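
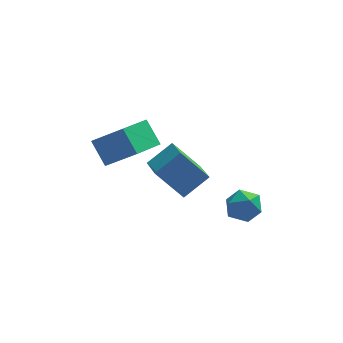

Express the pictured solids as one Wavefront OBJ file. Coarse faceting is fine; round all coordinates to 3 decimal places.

v -2.987 2.078 0.258
v -1.579 1.522 1.486
v -1.89 3.567 -0.326
v -0.481 3.011 0.902
v -2.399 1.229 -0.802
v -0.99 0.673 0.426
v -1.301 2.718 -1.386
v 0.107 2.162 -0.158
v 3.066 1.636 -3.781
v 3.648 1.539 -3.015
v 3.992 0.681 -4.605
v 4.574 0.584 -3.839
v 3.687 0.2 -3.823
v 3.115 0.79 -3.314
v 4.525 1.43 -4.306
v 3.953 2.02 -3.797
v 4.551 1.412 -3.339
v 4.032 0.652 -3.041
v 3.608 1.568 -4.579
v 3.089 0.808 -4.281
v 1.05 0.204 -2.304
v -0.218 0.583 -0.886
v 0.766 1.979 -3.034
v -0.503 2.358 -1.616
v 2.223 0.762 -1.404
v 0.954 1.141 0.014
v 1.938 2.537 -2.134
v 0.67 2.916 -0.716
f 2 4 1
f 5 2 1
f 1 4 3
f 3 5 1
f 2 8 4
f 6 2 5
f 6 8 2
f 4 8 3
f 7 5 3
f 3 8 7
f 7 6 5
f 8 6 7
f 9 20 14
f 9 14 10
f 9 10 16
f 9 16 19
f 9 19 20
f 10 14 18
f 14 20 13
f 20 19 11
f 19 16 15
f 16 10 17
f 12 18 13
f 12 13 11
f 12 11 15
f 12 15 17
f 12 17 18
f 13 18 14
f 11 13 20
f 15 11 19
f 17 15 16
f 18 17 10
f 22 24 21
f 25 22 21
f 21 24 23
f 23 25 21
f 22 28 24
f 26 22 25
f 26 28 22
f 24 28 23
f 27 25 23
f 23 28 27
f 27 26 25
f 28 26 27



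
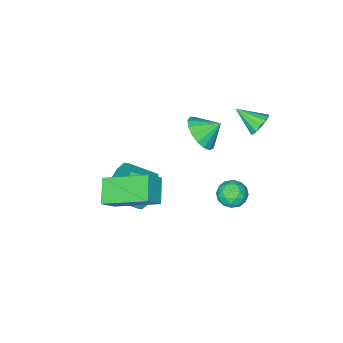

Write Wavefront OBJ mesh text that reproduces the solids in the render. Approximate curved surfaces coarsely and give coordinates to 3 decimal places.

v -1.903 -0.493 1.904
v -1.436 -0.187 2.018
v -1.437 -1.427 2.496
v -1.64 -0.135 2.261
v -1.928 -0.197 2.39
v -2.207 -0.353 2.365
v -2.391 -0.553 2.194
v -2.419 -0.734 1.93
v -2.284 -0.839 1.658
v -2.028 -0.834 1.464
v -1.732 -0.721 1.41
v -1.491 -0.535 1.513
v -1.381 -0.336 1.739
v 2.892 -3.537 -1.146
v 3.528 -3.536 -0.509
v 1.909 -1.855 -0.168
v 2.544 -1.854 0.47
v 3.536 -2.786 -1.79
v 4.171 -2.785 -1.152
v 2.552 -1.104 -0.811
v 3.188 -1.103 -0.174
v -0.541 0.321 -1.646
v 0.092 0.162 -1.484
v -0.832 -0.722 -1.536
v -0.199 -0.881 -1.374
v -0.572 -0.515 -0.95
v -0.392 0.13 -1.019
v -0.348 -0.69 -2.001
v -0.168 -0.045 -2.07
v 0.212 -0.463 -1.704
v 0.073 -0.355 -1.054
v -0.813 -0.205 -1.966
v -0.952 -0.097 -1.316
v -0.199 0.333 -1.575
v -0.541 -0.893 -1.445
v -0.761 -0.678 -1.196
v -0.388 -0.772 -1.101
v -0.484 0.314 -1.301
v -0.111 0.22 -1.206
v -0.502 -0.178 -0.892
v -0.629 -0.78 -1.814
v -0.256 -0.874 -1.719
v -0.352 0.212 -1.919
v 0.021 0.118 -1.824
v -0.238 -0.382 -2.128
v 0.244 -0.128 -1.609
v 0.072 -0.741 -1.544
v -0.015 -0.628 -1.913
v 0.091 -0.249 -1.953
v 0.162 -0.065 -1.227
v -0.009 -0.678 -1.162
v -0.229 -0.463 -0.913
v -0.123 -0.084 -0.953
v 0.232 -0.432 -1.356
v -0.731 0.118 -1.858
v -0.902 -0.495 -1.793
v -0.617 -0.476 -2.067
v -0.511 -0.097 -2.107
v -0.812 0.181 -1.476
v -0.984 -0.432 -1.411
v -0.831 -0.311 -1.067
v -0.725 0.068 -1.107
v -0.972 -0.128 -1.664
v -1.434 -3.5 -0.85
v -1.137 -3.994 -0.171
v -2.086 -3.04 -0.23
v -0.887 -3.649 -0.163
v -0.762 -3.27 -0.313
v -0.791 -2.944 -0.585
v -0.967 -2.745 -0.918
v -1.25 -2.719 -1.236
v -1.575 -2.872 -1.464
v -1.868 -3.169 -1.553
v -2.061 -3.541 -1.48
v -2.111 -3.904 -1.262
v -2.005 -4.175 -0.95
v -1.769 -4.29 -0.616
v -1.456 -4.225 -0.334
v 1.467 -3.348 -2.732
v 1.963 -2.592 -2.564
v 2.828 -3.315 -1.86
v 2.333 -4.072 -2.028
v 1.579 -2.646 -2.148
v 2.444 -3.37 -1.444
v 1.152 -2.969 -1.955
v 2.018 -3.693 -1.251
v 0.846 -3.437 -2.059
v 1.712 -4.16 -1.355
v 0.777 -3.871 -2.42
v 1.643 -4.594 -1.716
v 0.972 -4.105 -2.9
v 1.837 -4.828 -2.196
v 1.356 -4.05 -3.316
v 2.221 -4.774 -2.612
v 1.782 -3.727 -3.509
v 2.648 -4.451 -2.805
v 2.088 -3.26 -3.405
v 2.954 -3.983 -2.701
v 2.157 -2.826 -3.044
v 3.023 -3.549 -2.34
f 2 1 4
f 2 4 3
f 4 1 5
f 4 5 3
f 5 1 6
f 5 6 3
f 6 1 7
f 6 7 3
f 7 1 8
f 7 8 3
f 8 1 9
f 8 9 3
f 9 1 10
f 9 10 3
f 10 1 11
f 10 11 3
f 11 1 12
f 11 12 3
f 12 1 13
f 12 13 3
f 13 1 2
f 13 2 3
f 15 17 14
f 18 15 14
f 14 17 16
f 16 18 14
f 15 21 17
f 19 15 18
f 19 21 15
f 17 21 16
f 20 18 16
f 16 21 20
f 20 19 18
f 21 19 20
f 22 59 38
f 59 33 62
f 38 62 27
f 59 62 38
f 22 38 34
f 38 27 39
f 34 39 23
f 38 39 34
f 22 34 43
f 34 23 44
f 43 44 29
f 34 44 43
f 22 43 55
f 43 29 58
f 55 58 32
f 43 58 55
f 22 55 59
f 55 32 63
f 59 63 33
f 55 63 59
f 23 39 50
f 39 27 53
f 50 53 31
f 39 53 50
f 27 62 40
f 62 33 61
f 40 61 26
f 62 61 40
f 33 63 60
f 63 32 56
f 60 56 24
f 63 56 60
f 32 58 57
f 58 29 45
f 57 45 28
f 58 45 57
f 29 44 49
f 44 23 46
f 49 46 30
f 44 46 49
f 25 51 37
f 51 31 52
f 37 52 26
f 51 52 37
f 25 37 35
f 37 26 36
f 35 36 24
f 37 36 35
f 25 35 42
f 35 24 41
f 42 41 28
f 35 41 42
f 25 42 47
f 42 28 48
f 47 48 30
f 42 48 47
f 25 47 51
f 47 30 54
f 51 54 31
f 47 54 51
f 26 52 40
f 52 31 53
f 40 53 27
f 52 53 40
f 24 36 60
f 36 26 61
f 60 61 33
f 36 61 60
f 28 41 57
f 41 24 56
f 57 56 32
f 41 56 57
f 30 48 49
f 48 28 45
f 49 45 29
f 48 45 49
f 31 54 50
f 54 30 46
f 50 46 23
f 54 46 50
f 65 64 67
f 65 67 66
f 67 64 68
f 67 68 66
f 68 64 69
f 68 69 66
f 69 64 70
f 69 70 66
f 70 64 71
f 70 71 66
f 71 64 72
f 71 72 66
f 72 64 73
f 72 73 66
f 73 64 74
f 73 74 66
f 74 64 75
f 74 75 66
f 75 64 76
f 75 76 66
f 76 64 77
f 76 77 66
f 77 64 78
f 77 78 66
f 78 64 65
f 78 65 66
f 80 79 83
f 80 83 81
f 81 83 84
f 81 84 82
f 83 79 85
f 83 85 84
f 84 85 86
f 84 86 82
f 85 79 87
f 85 87 86
f 86 87 88
f 86 88 82
f 87 79 89
f 87 89 88
f 88 89 90
f 88 90 82
f 89 79 91
f 89 91 90
f 90 91 92
f 90 92 82
f 91 79 93
f 91 93 92
f 92 93 94
f 92 94 82
f 93 79 95
f 93 95 94
f 94 95 96
f 94 96 82
f 95 79 97
f 95 97 96
f 96 97 98
f 96 98 82
f 97 79 99
f 97 99 98
f 98 99 100
f 98 100 82
f 99 79 80
f 99 80 100
f 100 80 81
f 100 81 82



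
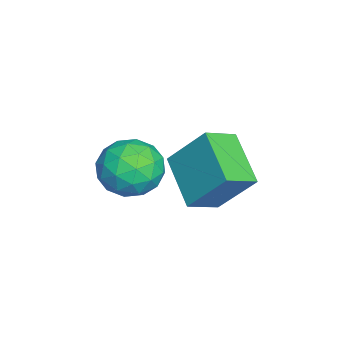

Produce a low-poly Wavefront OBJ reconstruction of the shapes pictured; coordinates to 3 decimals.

v 3.519 1.802 -2.898
v 4.012 1.609 -2.165
v 2.328 1.271 -2.235
v 2.821 1.078 -1.502
v 2.657 1.94 -1.724
v 3.394 2.268 -2.133
v 2.946 0.612 -2.267
v 3.683 0.94 -2.676
v 3.659 0.874 -1.775
v 3.48 1.694 -1.439
v 2.86 1.186 -2.961
v 2.681 2.006 -2.625
v 3.87 1.752 -2.59
v 2.47 1.128 -1.81
v 2.373 1.634 -1.941
v 2.663 1.521 -1.51
v 3.507 2.139 -2.571
v 3.797 2.026 -2.14
v 3 2.22 -1.881
v 2.543 0.854 -2.26
v 2.833 0.741 -1.829
v 3.677 1.359 -2.89
v 3.967 1.246 -2.459
v 3.34 0.66 -2.519
v 3.952 1.207 -1.93
v 3.252 0.895 -1.54
v 3.326 0.621 -1.99
v 3.759 0.814 -2.23
v 3.847 1.689 -1.732
v 3.147 1.377 -1.343
v 3.051 1.883 -1.473
v 3.484 2.076 -1.713
v 3.639 1.257 -1.503
v 3.193 1.503 -3.057
v 2.493 1.191 -2.668
v 2.856 0.804 -2.687
v 3.289 0.997 -2.927
v 3.088 1.985 -2.86
v 2.388 1.673 -2.47
v 2.581 2.066 -2.17
v 3.014 2.259 -2.41
v 2.701 1.623 -2.897
v 4.021 3.65 -2.795
v 2.786 3.02 -2.058
v 4.246 4.585 -1.618
v 3.011 3.955 -0.881
v 4.609 2.985 -2.379
v 3.374 2.355 -1.642
v 4.834 3.92 -1.202
v 3.599 3.29 -0.465
f 1 38 17
f 38 12 41
f 17 41 6
f 38 41 17
f 1 17 13
f 17 6 18
f 13 18 2
f 17 18 13
f 1 13 22
f 13 2 23
f 22 23 8
f 13 23 22
f 1 22 34
f 22 8 37
f 34 37 11
f 22 37 34
f 1 34 38
f 34 11 42
f 38 42 12
f 34 42 38
f 2 18 29
f 18 6 32
f 29 32 10
f 18 32 29
f 6 41 19
f 41 12 40
f 19 40 5
f 41 40 19
f 12 42 39
f 42 11 35
f 39 35 3
f 42 35 39
f 11 37 36
f 37 8 24
f 36 24 7
f 37 24 36
f 8 23 28
f 23 2 25
f 28 25 9
f 23 25 28
f 4 30 16
f 30 10 31
f 16 31 5
f 30 31 16
f 4 16 14
f 16 5 15
f 14 15 3
f 16 15 14
f 4 14 21
f 14 3 20
f 21 20 7
f 14 20 21
f 4 21 26
f 21 7 27
f 26 27 9
f 21 27 26
f 4 26 30
f 26 9 33
f 30 33 10
f 26 33 30
f 5 31 19
f 31 10 32
f 19 32 6
f 31 32 19
f 3 15 39
f 15 5 40
f 39 40 12
f 15 40 39
f 7 20 36
f 20 3 35
f 36 35 11
f 20 35 36
f 9 27 28
f 27 7 24
f 28 24 8
f 27 24 28
f 10 33 29
f 33 9 25
f 29 25 2
f 33 25 29
f 44 46 43
f 47 44 43
f 43 46 45
f 45 47 43
f 44 50 46
f 48 44 47
f 48 50 44
f 46 50 45
f 49 47 45
f 45 50 49
f 49 48 47
f 50 48 49



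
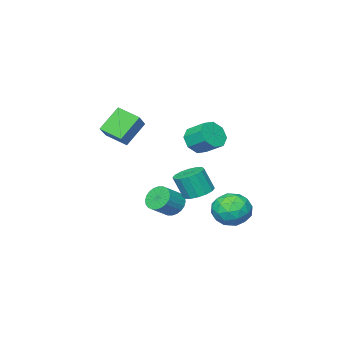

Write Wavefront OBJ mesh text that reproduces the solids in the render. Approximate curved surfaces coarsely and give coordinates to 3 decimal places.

v -2.423 -0.874 1.645
v -2.101 -1.331 2.462
v -2.315 -0.144 3.211
v -2.637 0.314 2.395
v -1.542 -0.99 2.081
v -1.755 0.197 2.831
v -1.499 -0.581 1.445
v -1.712 0.606 2.194
v -1.997 -0.343 0.926
v -2.211 0.844 1.676
v -2.745 -0.416 0.829
v -2.959 0.771 1.578
v -3.305 -0.757 1.209
v -3.518 0.43 1.959
v -3.348 -1.166 1.846
v -3.561 0.021 2.595
v -2.849 -1.404 2.364
v -3.063 -0.217 3.114
v -1.528 0.336 -1.806
v -0.648 0.172 -2.093
v -0.252 -0.28 -0.621
v -1.132 -0.116 -0.334
v -0.649 0.637 -1.95
v -0.253 0.185 -0.478
v -0.886 1.022 -1.768
v -0.49 0.57 -0.296
v -1.295 1.222 -1.597
v -0.899 0.77 -0.125
v -1.766 1.185 -1.481
v -1.37 0.734 -0.009
v -2.173 0.921 -1.453
v -1.778 0.469 0.019
v -2.408 0.5 -1.519
v -2.012 0.048 -0.047
v -2.407 0.035 -1.662
v -2.011 -0.417 -0.19
v -2.17 -0.35 -1.844
v -1.774 -0.802 -0.372
v -1.761 -0.55 -2.015
v -1.365 -1.002 -0.543
v -1.29 -0.514 -2.131
v -0.894 -0.965 -0.659
v -0.882 -0.249 -2.159
v -0.487 -0.701 -0.687
v -0.748 -0.957 -2.875
v -0.354 -1.502 -3.442
v 0.802 -1.488 -2.653
v 0.408 -0.943 -2.085
v -0.269 -1.196 -3.573
v 0.888 -1.182 -2.783
v -0.256 -0.854 -3.597
v 0.9 -0.84 -2.808
v -0.319 -0.527 -3.511
v 0.838 -0.514 -2.722
v -0.446 -0.266 -3.329
v 0.71 -0.252 -2.539
v -0.62 -0.11 -3.077
v 0.536 -0.096 -2.288
v -0.813 -0.083 -2.794
v 0.343 -0.069 -2.005
v -0.997 -0.189 -2.524
v 0.16 -0.175 -1.735
v -1.142 -0.412 -2.307
v 0.014 -0.398 -1.518
v -1.228 -0.718 -2.177
v -0.071 -0.704 -1.387
v -1.24 -1.06 -2.152
v -0.084 -1.046 -1.363
v -1.178 -1.386 -2.238
v -0.021 -1.373 -1.449
v -1.05 -1.648 -2.421
v 0.106 -1.634 -1.631
v -0.876 -1.804 -2.672
v 0.28 -1.79 -1.883
v -0.683 -1.831 -2.955
v 0.473 -1.817 -2.166
v -0.5 -1.725 -3.225
v 0.657 -1.711 -2.436
v -4.509 0.946 -3.447
v -3.981 1.619 -2.519
v -2.659 0.561 -4.221
v -2.131 1.234 -3.293
v -2.683 0.13 -3.035
v -3.827 0.367 -2.557
v -2.813 1.813 -4.183
v -3.957 2.05 -3.705
v -2.933 2.155 -2.974
v -2.853 1.114 -2.265
v -3.787 1.066 -4.475
v -3.707 0.025 -3.766
v -4.407 1.316 -2.915
v -2.233 0.864 -3.825
v -2.557 0.215 -3.673
v -2.247 0.61 -3.128
v -4.317 0.58 -2.938
v -4.006 0.976 -2.392
v -3.244 0.1 -2.695
v -2.634 1.204 -4.348
v -2.323 1.6 -3.802
v -4.393 1.57 -3.612
v -4.083 1.965 -3.067
v -3.396 2.08 -4.045
v -3.481 2.027 -2.637
v -2.394 1.801 -3.092
v -2.795 2.141 -3.615
v -3.467 2.28 -3.334
v -3.434 1.415 -2.221
v -2.347 1.189 -2.675
v -2.671 0.54 -2.524
v -3.343 0.679 -2.243
v -2.818 1.73 -2.488
v -4.293 0.991 -4.065
v -3.206 0.765 -4.519
v -3.297 1.501 -4.497
v -3.969 1.64 -4.216
v -4.246 0.379 -3.648
v -3.159 0.153 -4.103
v -3.173 -0.1 -3.406
v -3.845 0.039 -3.125
v -3.822 0.45 -4.252
v 2.003 -3.461 2.396
v 0.777 -3.361 3.751
v 1.494 -2.255 1.847
v 0.268 -2.155 3.201
v 3.212 -2.485 3.419
v 1.986 -2.385 4.773
v 2.703 -1.279 2.869
v 1.477 -1.179 4.224
f 2 1 5
f 2 5 3
f 3 5 6
f 3 6 4
f 5 1 7
f 5 7 6
f 6 7 8
f 6 8 4
f 7 1 9
f 7 9 8
f 8 9 10
f 8 10 4
f 9 1 11
f 9 11 10
f 10 11 12
f 10 12 4
f 11 1 13
f 11 13 12
f 12 13 14
f 12 14 4
f 13 1 15
f 13 15 14
f 14 15 16
f 14 16 4
f 15 1 17
f 15 17 16
f 16 17 18
f 16 18 4
f 17 1 2
f 17 2 18
f 18 2 3
f 18 3 4
f 20 19 23
f 20 23 21
f 21 23 24
f 21 24 22
f 23 19 25
f 23 25 24
f 24 25 26
f 24 26 22
f 25 19 27
f 25 27 26
f 26 27 28
f 26 28 22
f 27 19 29
f 27 29 28
f 28 29 30
f 28 30 22
f 29 19 31
f 29 31 30
f 30 31 32
f 30 32 22
f 31 19 33
f 31 33 32
f 32 33 34
f 32 34 22
f 33 19 35
f 33 35 34
f 34 35 36
f 34 36 22
f 35 19 37
f 35 37 36
f 36 37 38
f 36 38 22
f 37 19 39
f 37 39 38
f 38 39 40
f 38 40 22
f 39 19 41
f 39 41 40
f 40 41 42
f 40 42 22
f 41 19 43
f 41 43 42
f 42 43 44
f 42 44 22
f 43 19 20
f 43 20 44
f 44 20 21
f 44 21 22
f 46 45 49
f 46 49 47
f 47 49 50
f 47 50 48
f 49 45 51
f 49 51 50
f 50 51 52
f 50 52 48
f 51 45 53
f 51 53 52
f 52 53 54
f 52 54 48
f 53 45 55
f 53 55 54
f 54 55 56
f 54 56 48
f 55 45 57
f 55 57 56
f 56 57 58
f 56 58 48
f 57 45 59
f 57 59 58
f 58 59 60
f 58 60 48
f 59 45 61
f 59 61 60
f 60 61 62
f 60 62 48
f 61 45 63
f 61 63 62
f 62 63 64
f 62 64 48
f 63 45 65
f 63 65 64
f 64 65 66
f 64 66 48
f 65 45 67
f 65 67 66
f 66 67 68
f 66 68 48
f 67 45 69
f 67 69 68
f 68 69 70
f 68 70 48
f 69 45 71
f 69 71 70
f 70 71 72
f 70 72 48
f 71 45 73
f 71 73 72
f 72 73 74
f 72 74 48
f 73 45 75
f 73 75 74
f 74 75 76
f 74 76 48
f 75 45 77
f 75 77 76
f 76 77 78
f 76 78 48
f 77 45 46
f 77 46 78
f 78 46 47
f 78 47 48
f 79 116 95
f 116 90 119
f 95 119 84
f 116 119 95
f 79 95 91
f 95 84 96
f 91 96 80
f 95 96 91
f 79 91 100
f 91 80 101
f 100 101 86
f 91 101 100
f 79 100 112
f 100 86 115
f 112 115 89
f 100 115 112
f 79 112 116
f 112 89 120
f 116 120 90
f 112 120 116
f 80 96 107
f 96 84 110
f 107 110 88
f 96 110 107
f 84 119 97
f 119 90 118
f 97 118 83
f 119 118 97
f 90 120 117
f 120 89 113
f 117 113 81
f 120 113 117
f 89 115 114
f 115 86 102
f 114 102 85
f 115 102 114
f 86 101 106
f 101 80 103
f 106 103 87
f 101 103 106
f 82 108 94
f 108 88 109
f 94 109 83
f 108 109 94
f 82 94 92
f 94 83 93
f 92 93 81
f 94 93 92
f 82 92 99
f 92 81 98
f 99 98 85
f 92 98 99
f 82 99 104
f 99 85 105
f 104 105 87
f 99 105 104
f 82 104 108
f 104 87 111
f 108 111 88
f 104 111 108
f 83 109 97
f 109 88 110
f 97 110 84
f 109 110 97
f 81 93 117
f 93 83 118
f 117 118 90
f 93 118 117
f 85 98 114
f 98 81 113
f 114 113 89
f 98 113 114
f 87 105 106
f 105 85 102
f 106 102 86
f 105 102 106
f 88 111 107
f 111 87 103
f 107 103 80
f 111 103 107
f 122 124 121
f 125 122 121
f 121 124 123
f 123 125 121
f 122 128 124
f 126 122 125
f 126 128 122
f 124 128 123
f 127 125 123
f 123 128 127
f 127 126 125
f 128 126 127



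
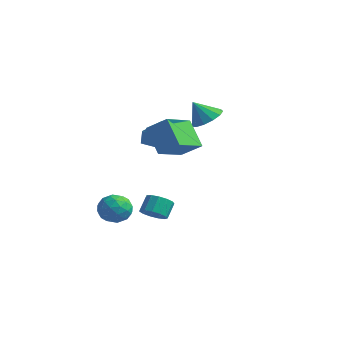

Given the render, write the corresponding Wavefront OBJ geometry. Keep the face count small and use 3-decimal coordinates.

v -2.244 -2.206 -2.733
v -1.418 -2.707 -2.773
v -3.002 -3.493 -2.267
v -2.176 -3.994 -2.307
v -2.297 -3.314 -1.629
v -1.828 -2.518 -1.918
v -2.592 -3.682 -3.122
v -2.123 -2.886 -3.411
v -1.632 -3.619 -3.013
v -1.45 -3.392 -2.091
v -2.97 -2.808 -2.949
v -2.788 -2.581 -2.027
v -1.764 -2.343 -2.794
v -2.656 -3.857 -2.246
v -2.727 -3.457 -1.848
v -2.241 -3.751 -1.871
v -2.006 -2.233 -2.292
v -1.52 -2.527 -2.315
v -2.037 -2.884 -1.643
v -2.9 -3.673 -2.725
v -2.414 -3.967 -2.748
v -2.179 -2.449 -3.169
v -1.693 -2.743 -3.192
v -2.383 -3.316 -3.397
v -1.405 -3.174 -2.959
v -1.85 -3.931 -2.684
v -2.095 -3.747 -3.164
v -1.819 -3.279 -3.333
v -1.298 -3.04 -2.417
v -1.743 -3.797 -2.142
v -1.815 -3.397 -1.744
v -1.539 -2.93 -1.914
v -1.424 -3.577 -2.558
v -2.677 -2.403 -2.898
v -3.122 -3.16 -2.623
v -2.881 -3.27 -3.126
v -2.605 -2.803 -3.296
v -2.57 -2.269 -2.356
v -3.015 -3.026 -2.081
v -2.601 -2.921 -1.707
v -2.325 -2.453 -1.876
v -2.996 -2.623 -2.482
v -3.563 1.602 0.963
v -4.03 0.303 1.599
v -2.025 1.569 2.026
v -2.492 0.271 2.662
v -3.128 1.129 0.318
v -3.595 -0.169 0.954
v -1.59 1.097 1.381
v -2.057 -0.202 2.017
v -2.658 -0.164 -3.833
v -2.213 -0.61 -3.374
v -2.416 0.038 -2.547
v -2.862 0.484 -3.007
v -1.947 -0.306 -3.547
v -2.15 0.342 -2.72
v -1.907 0.043 -3.811
v -2.11 0.691 -2.984
v -2.105 0.326 -4.082
v -2.309 0.975 -3.255
v -2.479 0.454 -4.274
v -2.683 1.102 -3.448
v -2.91 0.385 -4.326
v -3.114 1.034 -3.5
v -3.261 0.142 -4.222
v -3.465 0.79 -3.396
v -3.421 -0.198 -3.994
v -3.624 0.45 -3.168
v -3.338 -0.528 -3.715
v -3.542 0.121 -2.889
v -3.04 -0.742 -3.474
v -3.243 -0.094 -2.648
v -2.62 -0.773 -3.347
v -2.824 -0.124 -2.52
v -2.687 3.628 2.121
v -2.072 4.17 2.658
v -3.173 3.032 3.279
v -2.539 4.462 2.613
v -3.052 4.49 2.411
v -3.449 4.243 2.118
v -3.605 3.802 1.825
v -3.469 3.305 1.626
v -3.085 2.91 1.585
v -2.574 2.744 1.714
v -2.099 2.858 1.972
v -1.811 3.216 2.277
v -1.801 3.706 2.533
v 0.283 -2.406 1.73
v -0.846 -2.201 3.13
v -0.133 -0.505 1.117
v -1.262 -0.3 2.516
v 1.302 -1.94 2.484
v 0.173 -1.735 3.883
v 0.886 -0.039 1.87
v -0.243 0.166 3.27
f 1 38 17
f 38 12 41
f 17 41 6
f 38 41 17
f 1 17 13
f 17 6 18
f 13 18 2
f 17 18 13
f 1 13 22
f 13 2 23
f 22 23 8
f 13 23 22
f 1 22 34
f 22 8 37
f 34 37 11
f 22 37 34
f 1 34 38
f 34 11 42
f 38 42 12
f 34 42 38
f 2 18 29
f 18 6 32
f 29 32 10
f 18 32 29
f 6 41 19
f 41 12 40
f 19 40 5
f 41 40 19
f 12 42 39
f 42 11 35
f 39 35 3
f 42 35 39
f 11 37 36
f 37 8 24
f 36 24 7
f 37 24 36
f 8 23 28
f 23 2 25
f 28 25 9
f 23 25 28
f 4 30 16
f 30 10 31
f 16 31 5
f 30 31 16
f 4 16 14
f 16 5 15
f 14 15 3
f 16 15 14
f 4 14 21
f 14 3 20
f 21 20 7
f 14 20 21
f 4 21 26
f 21 7 27
f 26 27 9
f 21 27 26
f 4 26 30
f 26 9 33
f 30 33 10
f 26 33 30
f 5 31 19
f 31 10 32
f 19 32 6
f 31 32 19
f 3 15 39
f 15 5 40
f 39 40 12
f 15 40 39
f 7 20 36
f 20 3 35
f 36 35 11
f 20 35 36
f 9 27 28
f 27 7 24
f 28 24 8
f 27 24 28
f 10 33 29
f 33 9 25
f 29 25 2
f 33 25 29
f 44 46 43
f 47 44 43
f 43 46 45
f 45 47 43
f 44 50 46
f 48 44 47
f 48 50 44
f 46 50 45
f 49 47 45
f 45 50 49
f 49 48 47
f 50 48 49
f 52 51 55
f 52 55 53
f 53 55 56
f 53 56 54
f 55 51 57
f 55 57 56
f 56 57 58
f 56 58 54
f 57 51 59
f 57 59 58
f 58 59 60
f 58 60 54
f 59 51 61
f 59 61 60
f 60 61 62
f 60 62 54
f 61 51 63
f 61 63 62
f 62 63 64
f 62 64 54
f 63 51 65
f 63 65 64
f 64 65 66
f 64 66 54
f 65 51 67
f 65 67 66
f 66 67 68
f 66 68 54
f 67 51 69
f 67 69 68
f 68 69 70
f 68 70 54
f 69 51 71
f 69 71 70
f 70 71 72
f 70 72 54
f 71 51 73
f 71 73 72
f 72 73 74
f 72 74 54
f 73 51 52
f 73 52 74
f 74 52 53
f 74 53 54
f 76 75 78
f 76 78 77
f 78 75 79
f 78 79 77
f 79 75 80
f 79 80 77
f 80 75 81
f 80 81 77
f 81 75 82
f 81 82 77
f 82 75 83
f 82 83 77
f 83 75 84
f 83 84 77
f 84 75 85
f 84 85 77
f 85 75 86
f 85 86 77
f 86 75 87
f 86 87 77
f 87 75 76
f 87 76 77
f 89 91 88
f 92 89 88
f 88 91 90
f 90 92 88
f 89 95 91
f 93 89 92
f 93 95 89
f 91 95 90
f 94 92 90
f 90 95 94
f 94 93 92
f 95 93 94



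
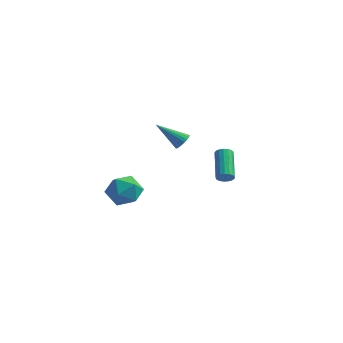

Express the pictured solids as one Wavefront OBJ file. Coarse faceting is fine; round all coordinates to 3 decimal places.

v -2.647 -2.279 -2.107
v -1.977 -3.129 -2.142
v -3.423 -2.831 -3.578
v -2.753 -3.681 -3.613
v -3.508 -3.618 -2.839
v -3.029 -3.277 -1.93
v -2.371 -2.683 -3.79
v -1.892 -2.342 -2.881
v -1.806 -3.379 -3.182
v -2.509 -3.957 -2.594
v -2.891 -2.003 -3.126
v -3.594 -2.581 -2.538
v 0.2 3.065 -4.241
v 0.447 3.402 -4.55
v -0.353 4.911 -3.549
v -0.6 4.575 -3.239
v 0.23 3.363 -4.666
v -0.57 4.873 -3.665
v 0.006 3.256 -4.684
v -0.794 4.766 -3.683
v -0.173 3.106 -4.6
v -0.974 4.615 -3.599
v -0.267 2.946 -4.434
v -1.068 4.455 -3.433
v -0.254 2.813 -4.224
v -1.055 4.323 -3.223
v -0.137 2.739 -4.018
v -0.938 4.248 -3.016
v 0.057 2.739 -3.862
v -0.743 4.248 -2.861
v 0.284 2.813 -3.793
v -0.516 4.323 -2.792
v 0.492 2.946 -3.827
v -0.308 4.455 -2.826
v 0.633 3.106 -3.956
v -0.167 4.615 -2.955
v 0.675 3.257 -4.149
v -0.125 4.766 -3.148
v 0.608 3.363 -4.364
v -0.192 4.873 -3.363
v -1.893 2.119 -1.508
v -1.574 1.701 -1.262
v -3.307 1.721 -0.352
v -1.518 1.893 -1.127
v -1.526 2.124 -1.058
v -1.598 2.354 -1.067
v -1.721 2.543 -1.151
v -1.873 2.66 -1.298
v -2.029 2.682 -1.481
v -2.161 2.608 -1.668
v -2.247 2.449 -1.828
v -2.271 2.233 -1.932
v -2.23 1.997 -1.963
v -2.131 1.783 -1.916
v -1.99 1.626 -1.797
v -1.833 1.555 -1.629
v -1.686 1.582 -1.44
f 1 12 6
f 1 6 2
f 1 2 8
f 1 8 11
f 1 11 12
f 2 6 10
f 6 12 5
f 12 11 3
f 11 8 7
f 8 2 9
f 4 10 5
f 4 5 3
f 4 3 7
f 4 7 9
f 4 9 10
f 5 10 6
f 3 5 12
f 7 3 11
f 9 7 8
f 10 9 2
f 14 13 17
f 14 17 15
f 15 17 18
f 15 18 16
f 17 13 19
f 17 19 18
f 18 19 20
f 18 20 16
f 19 13 21
f 19 21 20
f 20 21 22
f 20 22 16
f 21 13 23
f 21 23 22
f 22 23 24
f 22 24 16
f 23 13 25
f 23 25 24
f 24 25 26
f 24 26 16
f 25 13 27
f 25 27 26
f 26 27 28
f 26 28 16
f 27 13 29
f 27 29 28
f 28 29 30
f 28 30 16
f 29 13 31
f 29 31 30
f 30 31 32
f 30 32 16
f 31 13 33
f 31 33 32
f 32 33 34
f 32 34 16
f 33 13 35
f 33 35 34
f 34 35 36
f 34 36 16
f 35 13 37
f 35 37 36
f 36 37 38
f 36 38 16
f 37 13 39
f 37 39 38
f 38 39 40
f 38 40 16
f 39 13 14
f 39 14 40
f 40 14 15
f 40 15 16
f 42 41 44
f 42 44 43
f 44 41 45
f 44 45 43
f 45 41 46
f 45 46 43
f 46 41 47
f 46 47 43
f 47 41 48
f 47 48 43
f 48 41 49
f 48 49 43
f 49 41 50
f 49 50 43
f 50 41 51
f 50 51 43
f 51 41 52
f 51 52 43
f 52 41 53
f 52 53 43
f 53 41 54
f 53 54 43
f 54 41 55
f 54 55 43
f 55 41 56
f 55 56 43
f 56 41 57
f 56 57 43
f 57 41 42
f 57 42 43



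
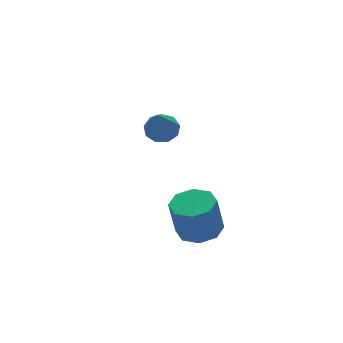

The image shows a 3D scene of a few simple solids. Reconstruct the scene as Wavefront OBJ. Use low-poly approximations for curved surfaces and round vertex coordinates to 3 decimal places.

v -3.203 -0.593 -0.787
v -2.836 0.022 -0.707
v -3.09 0.007 0.568
v -3.457 -0.607 0.487
v -3.37 0.107 -0.813
v -3.624 0.093 0.462
v -3.806 -0.217 -0.903
v -4.06 -0.232 0.371
v -3.889 -0.761 -0.926
v -4.143 -0.776 0.348
v -3.57 -1.207 -0.868
v -3.824 -1.222 0.407
v -3.036 -1.293 -0.762
v -3.29 -1.307 0.513
v -2.6 -0.968 -0.671
v -2.854 -0.983 0.603
v -2.517 -0.424 -0.648
v -2.771 -0.439 0.626
v -2.387 3.215 1.111
v -2.071 2.767 0.955
v -3.053 2.265 2.489
v -1.872 2.99 1.206
v -1.914 3.318 1.411
v -2.178 3.598 1.477
v -2.539 3.698 1.371
v -2.83 3.572 1.144
v -2.913 3.279 0.902
v -2.751 2.955 0.757
v -2.418 2.753 0.778
f 2 1 5
f 2 5 3
f 3 5 6
f 3 6 4
f 5 1 7
f 5 7 6
f 6 7 8
f 6 8 4
f 7 1 9
f 7 9 8
f 8 9 10
f 8 10 4
f 9 1 11
f 9 11 10
f 10 11 12
f 10 12 4
f 11 1 13
f 11 13 12
f 12 13 14
f 12 14 4
f 13 1 15
f 13 15 14
f 14 15 16
f 14 16 4
f 15 1 17
f 15 17 16
f 16 17 18
f 16 18 4
f 17 1 2
f 17 2 18
f 18 2 3
f 18 3 4
f 20 19 22
f 20 22 21
f 22 19 23
f 22 23 21
f 23 19 24
f 23 24 21
f 24 19 25
f 24 25 21
f 25 19 26
f 25 26 21
f 26 19 27
f 26 27 21
f 27 19 28
f 27 28 21
f 28 19 29
f 28 29 21
f 29 19 20
f 29 20 21



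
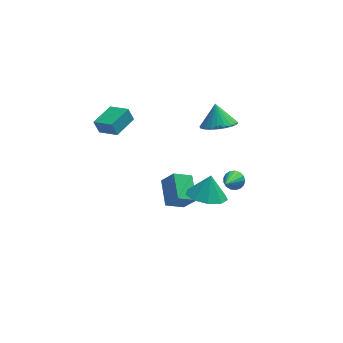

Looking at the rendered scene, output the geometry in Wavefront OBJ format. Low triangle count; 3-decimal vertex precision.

v 3.681 2.88 -0.835
v 4.564 3.374 -1.114
v 3.619 3.64 0.315
v 4.28 3.614 -1.288
v 3.905 3.742 -1.392
v 3.496 3.738 -1.412
v 3.115 3.604 -1.343
v 2.82 3.36 -1.198
v 2.656 3.043 -0.997
v 2.648 2.701 -0.772
v 2.797 2.386 -0.556
v 3.081 2.147 -0.383
v 3.456 2.019 -0.279
v 3.865 2.022 -0.259
v 4.246 2.156 -0.327
v 4.541 2.4 -0.473
v 4.705 2.718 -0.673
v 4.713 3.06 -0.899
v -2.982 1.189 1.524
v -3.246 1.378 2.266
v -1.955 2.236 1.624
v -2.219 2.425 2.366
v -2.161 0.335 2.034
v -2.425 0.524 2.776
v -1.134 1.382 2.134
v -1.398 1.571 2.876
v 4.011 0.201 -3.113
v 4.47 -0.169 -3.225
v 3.249 -1.121 -1.867
v 4.561 -0.012 -3.003
v 4.526 0.194 -2.806
v 4.373 0.401 -2.679
v 4.138 0.563 -2.652
v 3.873 0.642 -2.73
v 3.64 0.619 -2.896
v 3.492 0.501 -3.112
v 3.462 0.314 -3.328
v 3.559 0.101 -3.495
v 3.759 -0.089 -3.574
v 4.017 -0.213 -3.548
v 4.273 -0.242 -3.422
v 0.83 -2.348 -2.056
v -0.165 -2.536 -1.47
v 0.872 -0.857 -1.507
v -0.123 -1.045 -0.921
v 1.423 -2.695 -1.159
v 0.428 -2.883 -0.573
v 1.465 -1.204 -0.61
v 0.47 -1.392 -0.024
v 1.694 -3.971 0.657
v 2.7 -4.38 0.558
v 2.006 -3.489 1.823
v 2.677 -3.689 0.278
v 2.194 -3.13 0.176
v 1.477 -2.965 0.298
v 0.862 -3.271 0.589
v 0.637 -3.904 0.911
v 0.906 -4.569 1.114
v 1.544 -4.954 1.104
v 2.253 -4.88 0.884
f 2 1 4
f 2 4 3
f 4 1 5
f 4 5 3
f 5 1 6
f 5 6 3
f 6 1 7
f 6 7 3
f 7 1 8
f 7 8 3
f 8 1 9
f 8 9 3
f 9 1 10
f 9 10 3
f 10 1 11
f 10 11 3
f 11 1 12
f 11 12 3
f 12 1 13
f 12 13 3
f 13 1 14
f 13 14 3
f 14 1 15
f 14 15 3
f 15 1 16
f 15 16 3
f 16 1 17
f 16 17 3
f 17 1 18
f 17 18 3
f 18 1 2
f 18 2 3
f 20 22 19
f 23 20 19
f 19 22 21
f 21 23 19
f 20 26 22
f 24 20 23
f 24 26 20
f 22 26 21
f 25 23 21
f 21 26 25
f 25 24 23
f 26 24 25
f 28 27 30
f 28 30 29
f 30 27 31
f 30 31 29
f 31 27 32
f 31 32 29
f 32 27 33
f 32 33 29
f 33 27 34
f 33 34 29
f 34 27 35
f 34 35 29
f 35 27 36
f 35 36 29
f 36 27 37
f 36 37 29
f 37 27 38
f 37 38 29
f 38 27 39
f 38 39 29
f 39 27 40
f 39 40 29
f 40 27 41
f 40 41 29
f 41 27 28
f 41 28 29
f 43 45 42
f 46 43 42
f 42 45 44
f 44 46 42
f 43 49 45
f 47 43 46
f 47 49 43
f 45 49 44
f 48 46 44
f 44 49 48
f 48 47 46
f 49 47 48
f 51 50 53
f 51 53 52
f 53 50 54
f 53 54 52
f 54 50 55
f 54 55 52
f 55 50 56
f 55 56 52
f 56 50 57
f 56 57 52
f 57 50 58
f 57 58 52
f 58 50 59
f 58 59 52
f 59 50 60
f 59 60 52
f 60 50 51
f 60 51 52



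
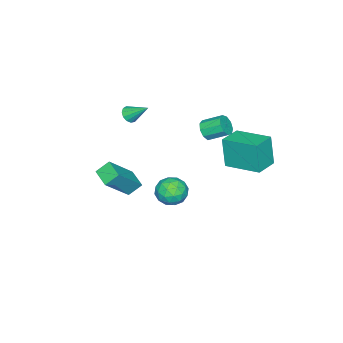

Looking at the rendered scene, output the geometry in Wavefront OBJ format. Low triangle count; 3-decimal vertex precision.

v -0.871 -1.525 -2.542
v -0.034 -1.133 -2.79
v -0.526 -2.787 -3.37
v 0.311 -2.395 -3.618
v 0.16 -2.667 -2.714
v -0.053 -1.887 -2.202
v -0.507 -2.033 -3.958
v -0.72 -1.253 -3.446
v 0.191 -1.447 -3.666
v 0.603 -1.839 -2.897
v -1.163 -2.081 -3.263
v -0.751 -2.473 -2.494
v -0.483 -1.218 -2.593
v -0.077 -2.702 -3.567
v -0.166 -2.862 -3.035
v 0.326 -2.631 -3.181
v -0.494 -1.662 -2.247
v -0.002 -1.431 -2.394
v 0.112 -2.333 -2.348
v -0.558 -2.489 -3.766
v -0.066 -2.258 -3.913
v -0.886 -1.289 -2.979
v -0.394 -1.058 -3.125
v -0.672 -1.587 -3.812
v 0.141 -1.172 -3.254
v 0.344 -1.914 -3.741
v -0.137 -1.701 -3.941
v -0.262 -1.243 -3.64
v 0.384 -1.403 -2.802
v 0.586 -2.145 -3.289
v 0.498 -2.305 -2.757
v 0.373 -1.846 -2.456
v 0.516 -1.587 -3.317
v -1.146 -1.775 -2.871
v -0.944 -2.517 -3.358
v -0.933 -2.074 -3.704
v -1.058 -1.615 -3.403
v -0.904 -2.006 -2.419
v -0.701 -2.748 -2.906
v -0.298 -2.677 -2.52
v -0.423 -2.219 -2.219
v -1.076 -2.333 -2.843
v -3.893 0.053 -1.802
v -4.07 -0.265 0.052
v -3.813 2.16 -1.433
v -3.99 1.841 0.421
v -2.49 -0.021 -1.681
v -2.667 -0.34 0.173
v -2.41 2.085 -1.312
v -2.587 1.767 0.542
v -0.29 -4.531 2.022
v 0.04 -4.243 1.69
v -0.37 -3.429 2.898
v -0.249 -4.188 1.594
v -0.552 -4.241 1.634
v -0.771 -4.387 1.797
v -0.838 -4.578 2.032
v -0.731 -4.754 2.263
v -0.484 -4.86 2.418
v -0.176 -4.861 2.447
v 0.096 -4.757 2.341
v 0.246 -4.581 2.134
v 0.225 -4.39 1.891
v -2.054 -0.951 1.061
v -1.648 -0.596 0.68
v -1.98 0.426 1.279
v -2.386 0.071 1.659
v -2.057 -0.618 0.491
v -2.389 0.404 1.089
v -2.464 -0.796 0.568
v -2.797 0.226 1.166
v -2.68 -1.046 0.875
v -3.012 -0.024 1.474
v -2.603 -1.252 1.27
v -2.935 -0.23 1.868
v -2.268 -1.317 1.566
v -2.601 -0.295 2.165
v -1.834 -1.211 1.626
v -2.166 -0.189 2.225
v -1.502 -0.983 1.421
v -1.834 0.039 2.02
v -1.429 -0.74 1.048
v -1.761 0.282 1.647
v 2.556 -3.336 -0.983
v 3.983 -3.784 0.562
v 2.037 -2.855 -0.364
v 3.464 -3.303 1.181
v 3.136 -2.377 -1.241
v 4.563 -2.825 0.304
v 2.617 -1.896 -0.622
v 4.044 -2.344 0.923
f 1 38 17
f 38 12 41
f 17 41 6
f 38 41 17
f 1 17 13
f 17 6 18
f 13 18 2
f 17 18 13
f 1 13 22
f 13 2 23
f 22 23 8
f 13 23 22
f 1 22 34
f 22 8 37
f 34 37 11
f 22 37 34
f 1 34 38
f 34 11 42
f 38 42 12
f 34 42 38
f 2 18 29
f 18 6 32
f 29 32 10
f 18 32 29
f 6 41 19
f 41 12 40
f 19 40 5
f 41 40 19
f 12 42 39
f 42 11 35
f 39 35 3
f 42 35 39
f 11 37 36
f 37 8 24
f 36 24 7
f 37 24 36
f 8 23 28
f 23 2 25
f 28 25 9
f 23 25 28
f 4 30 16
f 30 10 31
f 16 31 5
f 30 31 16
f 4 16 14
f 16 5 15
f 14 15 3
f 16 15 14
f 4 14 21
f 14 3 20
f 21 20 7
f 14 20 21
f 4 21 26
f 21 7 27
f 26 27 9
f 21 27 26
f 4 26 30
f 26 9 33
f 30 33 10
f 26 33 30
f 5 31 19
f 31 10 32
f 19 32 6
f 31 32 19
f 3 15 39
f 15 5 40
f 39 40 12
f 15 40 39
f 7 20 36
f 20 3 35
f 36 35 11
f 20 35 36
f 9 27 28
f 27 7 24
f 28 24 8
f 27 24 28
f 10 33 29
f 33 9 25
f 29 25 2
f 33 25 29
f 44 46 43
f 47 44 43
f 43 46 45
f 45 47 43
f 44 50 46
f 48 44 47
f 48 50 44
f 46 50 45
f 49 47 45
f 45 50 49
f 49 48 47
f 50 48 49
f 52 51 54
f 52 54 53
f 54 51 55
f 54 55 53
f 55 51 56
f 55 56 53
f 56 51 57
f 56 57 53
f 57 51 58
f 57 58 53
f 58 51 59
f 58 59 53
f 59 51 60
f 59 60 53
f 60 51 61
f 60 61 53
f 61 51 62
f 61 62 53
f 62 51 63
f 62 63 53
f 63 51 52
f 63 52 53
f 65 64 68
f 65 68 66
f 66 68 69
f 66 69 67
f 68 64 70
f 68 70 69
f 69 70 71
f 69 71 67
f 70 64 72
f 70 72 71
f 71 72 73
f 71 73 67
f 72 64 74
f 72 74 73
f 73 74 75
f 73 75 67
f 74 64 76
f 74 76 75
f 75 76 77
f 75 77 67
f 76 64 78
f 76 78 77
f 77 78 79
f 77 79 67
f 78 64 80
f 78 80 79
f 79 80 81
f 79 81 67
f 80 64 82
f 80 82 81
f 81 82 83
f 81 83 67
f 82 64 65
f 82 65 83
f 83 65 66
f 83 66 67
f 85 87 84
f 88 85 84
f 84 87 86
f 86 88 84
f 85 91 87
f 89 85 88
f 89 91 85
f 87 91 86
f 90 88 86
f 86 91 90
f 90 89 88
f 91 89 90



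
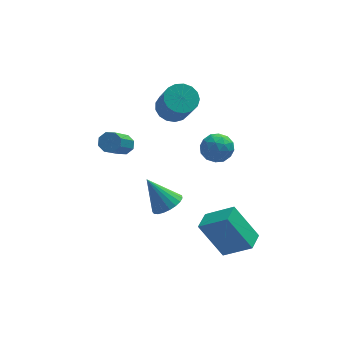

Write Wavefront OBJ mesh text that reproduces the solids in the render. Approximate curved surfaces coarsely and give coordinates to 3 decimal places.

v 0.507 2.121 -1.134
v 1.12 1.91 -0.65
v 0.84 1.17 -1.97
v 1.453 0.959 -1.486
v 0.689 0.829 -1.251
v 0.484 1.417 -0.734
v 1.476 1.663 -1.886
v 1.271 2.251 -1.369
v 1.72 1.627 -1.114
v 1.233 1.112 -0.722
v 0.727 1.968 -1.898
v 0.24 1.453 -1.506
v 0.784 2.099 -0.818
v 1.176 0.981 -1.802
v 0.727 0.905 -1.664
v 1.087 0.781 -1.379
v 0.41 1.81 -0.868
v 0.771 1.686 -0.583
v 0.517 1.05 -0.937
v 1.189 1.394 -2.037
v 1.55 1.27 -1.752
v 0.873 2.299 -1.241
v 1.233 2.175 -0.956
v 1.443 2.03 -1.683
v 1.497 1.809 -0.807
v 1.693 1.249 -1.299
v 1.707 1.663 -1.533
v 1.586 2.009 -1.229
v 1.211 1.506 -0.576
v 1.407 0.947 -1.068
v 0.958 0.871 -0.93
v 0.837 1.216 -0.626
v 1.564 1.339 -0.85
v 0.553 2.133 -1.552
v 0.749 1.574 -2.044
v 1.123 1.864 -1.994
v 1.002 2.209 -1.69
v 0.267 1.831 -1.321
v 0.463 1.271 -1.813
v 0.374 1.071 -1.391
v 0.253 1.417 -1.087
v 0.396 1.741 -1.77
v -1.541 -0.484 -3.066
v -0.958 -0.005 -2.915
v -2.359 0.084 -1.714
v -1.144 0.175 -3.103
v -1.4 0.241 -3.285
v -1.679 0.181 -3.429
v -1.935 0.006 -3.511
v -2.123 -0.253 -3.515
v -2.21 -0.552 -3.442
v -2.181 -0.84 -3.304
v -2.042 -1.066 -3.125
v -1.816 -1.191 -2.936
v -1.543 -1.194 -2.769
v -1.269 -1.075 -2.654
v -1.042 -0.853 -2.61
v -0.902 -0.567 -2.645
v -0.872 -0.267 -2.753
v -3.096 2.314 -1.184
v -2.818 2.581 -0.805
v -3.547 1.252 0.663
v -3.824 0.986 0.284
v -3.199 2.732 -0.858
v -3.928 1.403 0.61
v -3.52 2.638 -1.102
v -4.249 1.309 0.366
v -3.591 2.355 -1.394
v -4.32 1.026 0.074
v -3.373 2.048 -1.563
v -4.102 0.719 -0.095
v -2.992 1.897 -1.51
v -3.721 0.568 -0.042
v -2.671 1.991 -1.266
v -3.4 0.662 0.202
v -2.6 2.274 -0.974
v -3.329 0.945 0.494
v -0.666 -3.212 -2.118
v 0.465 -3.772 -1.219
v -0.217 -2.364 -2.155
v 0.914 -2.924 -1.256
v 0.306 -3.796 -3.704
v 1.437 -4.356 -2.805
v 0.755 -2.948 -3.741
v 1.886 -3.508 -2.842
v -0.932 1.869 1.515
v -0.156 1.837 1.37
v 0.068 0.859 2.779
v -0.708 0.891 2.925
v -0.195 2.143 1.589
v 0.029 1.165 2.998
v -0.402 2.387 1.791
v -0.178 1.408 3.2
v -0.731 2.511 1.929
v -0.507 1.533 3.339
v -1.106 2.489 1.973
v -0.882 1.511 3.382
v -1.441 2.325 1.912
v -1.217 1.346 3.322
v -1.659 2.056 1.761
v -1.436 1.078 3.17
v -1.711 1.744 1.552
v -1.487 0.766 2.962
v -1.584 1.461 1.336
v -1.361 0.483 2.745
v -1.308 1.272 1.161
v -1.084 0.294 2.57
v -0.946 1.219 1.066
v -0.722 0.241 2.476
v -0.58 1.315 1.075
v -0.356 0.337 2.484
v -0.295 1.538 1.185
v -0.071 0.56 2.594
f 1 38 17
f 38 12 41
f 17 41 6
f 38 41 17
f 1 17 13
f 17 6 18
f 13 18 2
f 17 18 13
f 1 13 22
f 13 2 23
f 22 23 8
f 13 23 22
f 1 22 34
f 22 8 37
f 34 37 11
f 22 37 34
f 1 34 38
f 34 11 42
f 38 42 12
f 34 42 38
f 2 18 29
f 18 6 32
f 29 32 10
f 18 32 29
f 6 41 19
f 41 12 40
f 19 40 5
f 41 40 19
f 12 42 39
f 42 11 35
f 39 35 3
f 42 35 39
f 11 37 36
f 37 8 24
f 36 24 7
f 37 24 36
f 8 23 28
f 23 2 25
f 28 25 9
f 23 25 28
f 4 30 16
f 30 10 31
f 16 31 5
f 30 31 16
f 4 16 14
f 16 5 15
f 14 15 3
f 16 15 14
f 4 14 21
f 14 3 20
f 21 20 7
f 14 20 21
f 4 21 26
f 21 7 27
f 26 27 9
f 21 27 26
f 4 26 30
f 26 9 33
f 30 33 10
f 26 33 30
f 5 31 19
f 31 10 32
f 19 32 6
f 31 32 19
f 3 15 39
f 15 5 40
f 39 40 12
f 15 40 39
f 7 20 36
f 20 3 35
f 36 35 11
f 20 35 36
f 9 27 28
f 27 7 24
f 28 24 8
f 27 24 28
f 10 33 29
f 33 9 25
f 29 25 2
f 33 25 29
f 44 43 46
f 44 46 45
f 46 43 47
f 46 47 45
f 47 43 48
f 47 48 45
f 48 43 49
f 48 49 45
f 49 43 50
f 49 50 45
f 50 43 51
f 50 51 45
f 51 43 52
f 51 52 45
f 52 43 53
f 52 53 45
f 53 43 54
f 53 54 45
f 54 43 55
f 54 55 45
f 55 43 56
f 55 56 45
f 56 43 57
f 56 57 45
f 57 43 58
f 57 58 45
f 58 43 59
f 58 59 45
f 59 43 44
f 59 44 45
f 61 60 64
f 61 64 62
f 62 64 65
f 62 65 63
f 64 60 66
f 64 66 65
f 65 66 67
f 65 67 63
f 66 60 68
f 66 68 67
f 67 68 69
f 67 69 63
f 68 60 70
f 68 70 69
f 69 70 71
f 69 71 63
f 70 60 72
f 70 72 71
f 71 72 73
f 71 73 63
f 72 60 74
f 72 74 73
f 73 74 75
f 73 75 63
f 74 60 76
f 74 76 75
f 75 76 77
f 75 77 63
f 76 60 61
f 76 61 77
f 77 61 62
f 77 62 63
f 79 81 78
f 82 79 78
f 78 81 80
f 80 82 78
f 79 85 81
f 83 79 82
f 83 85 79
f 81 85 80
f 84 82 80
f 80 85 84
f 84 83 82
f 85 83 84
f 87 86 90
f 87 90 88
f 88 90 91
f 88 91 89
f 90 86 92
f 90 92 91
f 91 92 93
f 91 93 89
f 92 86 94
f 92 94 93
f 93 94 95
f 93 95 89
f 94 86 96
f 94 96 95
f 95 96 97
f 95 97 89
f 96 86 98
f 96 98 97
f 97 98 99
f 97 99 89
f 98 86 100
f 98 100 99
f 99 100 101
f 99 101 89
f 100 86 102
f 100 102 101
f 101 102 103
f 101 103 89
f 102 86 104
f 102 104 103
f 103 104 105
f 103 105 89
f 104 86 106
f 104 106 105
f 105 106 107
f 105 107 89
f 106 86 108
f 106 108 107
f 107 108 109
f 107 109 89
f 108 86 110
f 108 110 109
f 109 110 111
f 109 111 89
f 110 86 112
f 110 112 111
f 111 112 113
f 111 113 89
f 112 86 87
f 112 87 113
f 113 87 88
f 113 88 89



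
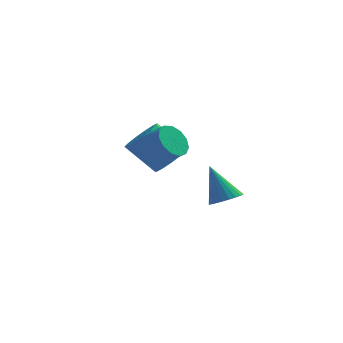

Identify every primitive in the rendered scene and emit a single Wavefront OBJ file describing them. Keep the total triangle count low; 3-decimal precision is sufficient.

v -0.361 1.45 -0.043
v 0.218 0.817 0.525
v -1.199 0.836 1.992
v -1.779 1.47 1.423
v 0.376 1.356 0.67
v -1.042 1.376 2.137
v 0.299 1.926 0.589
v -1.119 1.945 2.055
v 0.013 2.344 0.306
v -1.405 2.364 1.773
v -0.392 2.479 -0.087
v -1.81 2.498 1.379
v -0.787 2.287 -0.467
v -2.205 2.307 1
v -1.047 1.829 -0.712
v -2.465 1.849 0.755
v -1.089 1.252 -0.744
v -2.507 1.271 0.722
v -0.9 0.737 -0.555
v -2.318 0.756 0.912
v -0.54 0.448 -0.203
v -1.958 0.468 1.264
v -0.123 0.478 0.2
v -1.541 0.498 1.667
v -0.251 -2.435 2.053
v 0.288 -2.411 1.295
v 1.11 -2.72 1.87
v 0.571 -2.745 2.627
v 0.316 -1.935 1.511
v 1.138 -2.244 2.086
v 0.164 -1.617 1.9
v 0.986 -1.927 2.475
v -0.12 -1.559 2.336
v 0.702 -1.869 2.911
v -0.445 -1.78 2.683
v 0.377 -2.089 3.258
v -0.709 -2.208 2.829
v 0.113 -2.518 3.404
v -0.827 -2.709 2.729
v -0.005 -3.018 3.304
v -0.763 -3.122 2.414
v 0.059 -3.432 2.989
v -0.536 -3.318 1.984
v 0.287 -3.628 2.559
v -0.218 -3.233 1.576
v 0.604 -3.543 2.151
v 0.089 -2.895 1.319
v 0.911 -3.205 1.894
v 1.927 3.053 -2.966
v 2.48 2.489 -2.579
v 1.053 3.507 -1.054
v 2.661 2.781 -2.565
v 2.731 3.114 -2.613
v 2.677 3.437 -2.714
v 2.51 3.703 -2.853
v 2.254 3.869 -3.01
v 1.948 3.912 -3.16
v 1.639 3.823 -3.28
v 1.373 3.618 -3.353
v 1.192 3.326 -3.366
v 1.123 2.993 -3.319
v 1.176 2.67 -3.218
v 1.344 2.404 -3.078
v 1.6 2.238 -2.922
v 1.906 2.195 -2.772
v 2.215 2.284 -2.652
f 2 1 5
f 2 5 3
f 3 5 6
f 3 6 4
f 5 1 7
f 5 7 6
f 6 7 8
f 6 8 4
f 7 1 9
f 7 9 8
f 8 9 10
f 8 10 4
f 9 1 11
f 9 11 10
f 10 11 12
f 10 12 4
f 11 1 13
f 11 13 12
f 12 13 14
f 12 14 4
f 13 1 15
f 13 15 14
f 14 15 16
f 14 16 4
f 15 1 17
f 15 17 16
f 16 17 18
f 16 18 4
f 17 1 19
f 17 19 18
f 18 19 20
f 18 20 4
f 19 1 21
f 19 21 20
f 20 21 22
f 20 22 4
f 21 1 23
f 21 23 22
f 22 23 24
f 22 24 4
f 23 1 2
f 23 2 24
f 24 2 3
f 24 3 4
f 26 25 29
f 26 29 27
f 27 29 30
f 27 30 28
f 29 25 31
f 29 31 30
f 30 31 32
f 30 32 28
f 31 25 33
f 31 33 32
f 32 33 34
f 32 34 28
f 33 25 35
f 33 35 34
f 34 35 36
f 34 36 28
f 35 25 37
f 35 37 36
f 36 37 38
f 36 38 28
f 37 25 39
f 37 39 38
f 38 39 40
f 38 40 28
f 39 25 41
f 39 41 40
f 40 41 42
f 40 42 28
f 41 25 43
f 41 43 42
f 42 43 44
f 42 44 28
f 43 25 45
f 43 45 44
f 44 45 46
f 44 46 28
f 45 25 47
f 45 47 46
f 46 47 48
f 46 48 28
f 47 25 26
f 47 26 48
f 48 26 27
f 48 27 28
f 50 49 52
f 50 52 51
f 52 49 53
f 52 53 51
f 53 49 54
f 53 54 51
f 54 49 55
f 54 55 51
f 55 49 56
f 55 56 51
f 56 49 57
f 56 57 51
f 57 49 58
f 57 58 51
f 58 49 59
f 58 59 51
f 59 49 60
f 59 60 51
f 60 49 61
f 60 61 51
f 61 49 62
f 61 62 51
f 62 49 63
f 62 63 51
f 63 49 64
f 63 64 51
f 64 49 65
f 64 65 51
f 65 49 66
f 65 66 51
f 66 49 50
f 66 50 51



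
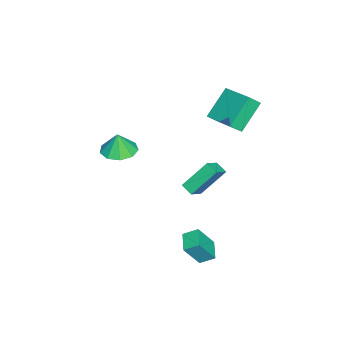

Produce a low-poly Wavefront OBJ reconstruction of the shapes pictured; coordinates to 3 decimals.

v 0.355 -2.629 1.472
v 1.301 -2.251 1.417
v 0.445 -2.671 2.728
v 0.839 -1.731 1.467
v 0.15 -1.631 1.52
v -0.442 -1.998 1.55
v -0.662 -2.66 1.544
v -0.405 -3.308 1.504
v 0.207 -3.638 1.449
v 0.889 -3.496 1.405
v 1.321 -2.948 1.392
v -4.218 -0.033 -4.324
v -3.248 -0.303 -3.691
v -4.921 1.176 -2.73
v -3.951 0.905 -2.097
v -3.829 0.615 -4.643
v -2.859 0.344 -4.01
v -4.532 1.823 -3.049
v -3.562 1.553 -2.416
v 1.757 2.105 -4.198
v 2.34 1.42 -2.827
v 1.598 2.896 -3.736
v 2.181 2.211 -2.364
v 2.859 2.489 -4.476
v 3.442 1.804 -3.104
v 2.7 3.28 -4.013
v 3.283 2.595 -2.642
v -4.001 1.506 1.444
v -5.371 2.143 2.903
v -2.748 3.124 1.915
v -4.118 3.761 3.373
v -3.562 0.979 2.087
v -4.932 1.616 3.545
v -2.309 2.597 2.557
v -3.679 3.234 4.016
f 2 1 4
f 2 4 3
f 4 1 5
f 4 5 3
f 5 1 6
f 5 6 3
f 6 1 7
f 6 7 3
f 7 1 8
f 7 8 3
f 8 1 9
f 8 9 3
f 9 1 10
f 9 10 3
f 10 1 11
f 10 11 3
f 11 1 2
f 11 2 3
f 13 15 12
f 16 13 12
f 12 15 14
f 14 16 12
f 13 19 15
f 17 13 16
f 17 19 13
f 15 19 14
f 18 16 14
f 14 19 18
f 18 17 16
f 19 17 18
f 21 23 20
f 24 21 20
f 20 23 22
f 22 24 20
f 21 27 23
f 25 21 24
f 25 27 21
f 23 27 22
f 26 24 22
f 22 27 26
f 26 25 24
f 27 25 26
f 29 31 28
f 32 29 28
f 28 31 30
f 30 32 28
f 29 35 31
f 33 29 32
f 33 35 29
f 31 35 30
f 34 32 30
f 30 35 34
f 34 33 32
f 35 33 34



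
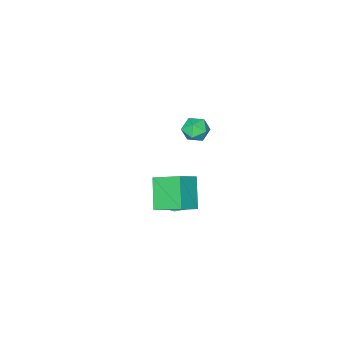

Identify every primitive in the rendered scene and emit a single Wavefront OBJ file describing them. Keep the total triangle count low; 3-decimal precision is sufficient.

v 3.268 -0.138 -3.51
v 2.334 -1.311 -1.983
v 2.628 1.457 -2.676
v 1.694 0.284 -1.149
v 4.546 -0.064 -2.671
v 3.612 -1.237 -1.144
v 3.906 1.531 -1.837
v 2.972 0.358 -0.31
v 1.62 0.782 4.142
v 2.056 1.439 3.768
v 2.184 -0.119 3.212
v 2.62 0.538 2.838
v 2.837 0.27 3.64
v 2.489 0.827 4.215
v 1.751 0.493 2.765
v 1.403 1.05 3.34
v 2.137 1.261 2.918
v 2.808 1.123 3.458
v 1.432 0.197 3.522
v 2.103 0.059 4.062
v 1.329 -1.686 -4.931
v 2.358 -1.736 -5.077
v 1.611 -1.874 -2.889
v 2.157 -1.059 -4.988
v 1.569 -0.676 -4.871
v 0.869 -0.766 -4.783
v 0.384 -1.286 -4.764
v 0.342 -1.994 -4.823
v 0.761 -2.558 -4.933
v 1.447 -2.714 -5.042
v 2.077 -2.389 -5.099
f 2 4 1
f 5 2 1
f 1 4 3
f 3 5 1
f 2 8 4
f 6 2 5
f 6 8 2
f 4 8 3
f 7 5 3
f 3 8 7
f 7 6 5
f 8 6 7
f 9 20 14
f 9 14 10
f 9 10 16
f 9 16 19
f 9 19 20
f 10 14 18
f 14 20 13
f 20 19 11
f 19 16 15
f 16 10 17
f 12 18 13
f 12 13 11
f 12 11 15
f 12 15 17
f 12 17 18
f 13 18 14
f 11 13 20
f 15 11 19
f 17 15 16
f 18 17 10
f 22 21 24
f 22 24 23
f 24 21 25
f 24 25 23
f 25 21 26
f 25 26 23
f 26 21 27
f 26 27 23
f 27 21 28
f 27 28 23
f 28 21 29
f 28 29 23
f 29 21 30
f 29 30 23
f 30 21 31
f 30 31 23
f 31 21 22
f 31 22 23



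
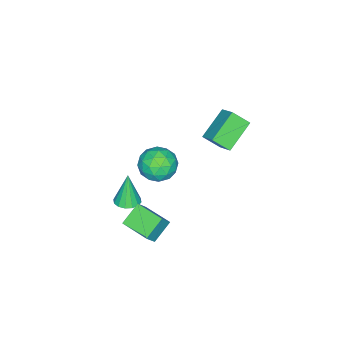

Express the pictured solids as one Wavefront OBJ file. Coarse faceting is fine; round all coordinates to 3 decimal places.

v -0.371 0.136 -1.875
v 0.63 -0.121 -1.755
v -0.83 -1.279 -1.085
v 0.171 -1.536 -0.965
v -0.225 -0.731 -0.438
v 0.058 0.144 -0.927
v -0.258 -1.544 -1.913
v 0.025 -0.669 -2.402
v 0.7 -1.16 -1.779
v 0.72 -0.657 -0.868
v -0.92 -0.743 -1.972
v -0.9 -0.24 -1.061
v 0.17 0.132 -1.885
v -0.37 -1.532 -0.955
v -0.603 -1.058 -0.646
v -0.014 -1.21 -0.576
v -0.166 0.288 -1.398
v 0.422 0.136 -1.327
v -0.08 -0.222 -0.553
v -0.622 -1.536 -1.513
v -0.034 -1.688 -1.442
v -0.186 -0.19 -2.264
v 0.403 -0.342 -2.194
v -0.12 -1.178 -2.287
v 0.799 -0.63 -1.828
v 0.53 -1.462 -1.364
v 0.277 -1.466 -1.921
v 0.444 -0.952 -2.208
v 0.811 -0.335 -1.293
v 0.542 -1.167 -0.828
v 0.309 -0.693 -0.518
v 0.475 -0.179 -0.805
v 0.852 -0.945 -1.306
v -0.742 -0.233 -2.012
v -1.011 -1.065 -1.547
v -0.675 -1.221 -2.035
v -0.509 -0.707 -2.322
v -0.73 0.062 -1.476
v -0.999 -0.77 -1.012
v -0.644 -0.448 -0.632
v -0.477 0.066 -0.919
v -1.052 -0.455 -1.534
v -3.167 0.947 -1.905
v -2.82 0.135 -1.183
v -4.742 1.122 -0.95
v -4.396 0.31 -0.229
v -2.624 1.83 -1.171
v -2.278 1.018 -0.45
v -4.2 2.005 -0.217
v -3.853 1.193 0.505
v 2.476 -0.616 -4.104
v 1.445 -0.409 -3.357
v 2.721 0.902 -4.185
v 1.69 1.109 -3.438
v 3.09 -0.669 -3.242
v 2.059 -0.462 -2.495
v 3.335 0.849 -3.323
v 2.304 1.056 -2.576
v 1.503 -1.428 -3.399
v 1.897 -0.885 -3.286
v 1.197 -1.572 -1.641
v 1.573 -0.755 -3.331
v 1.23 -0.805 -3.395
v 0.961 -1.022 -3.46
v 0.837 -1.348 -3.508
v 0.891 -1.695 -3.527
v 1.109 -1.971 -3.512
v 1.433 -2.101 -3.466
v 1.775 -2.051 -3.403
v 2.045 -1.834 -3.338
v 2.169 -1.508 -3.29
v 2.115 -1.161 -3.271
f 1 38 17
f 38 12 41
f 17 41 6
f 38 41 17
f 1 17 13
f 17 6 18
f 13 18 2
f 17 18 13
f 1 13 22
f 13 2 23
f 22 23 8
f 13 23 22
f 1 22 34
f 22 8 37
f 34 37 11
f 22 37 34
f 1 34 38
f 34 11 42
f 38 42 12
f 34 42 38
f 2 18 29
f 18 6 32
f 29 32 10
f 18 32 29
f 6 41 19
f 41 12 40
f 19 40 5
f 41 40 19
f 12 42 39
f 42 11 35
f 39 35 3
f 42 35 39
f 11 37 36
f 37 8 24
f 36 24 7
f 37 24 36
f 8 23 28
f 23 2 25
f 28 25 9
f 23 25 28
f 4 30 16
f 30 10 31
f 16 31 5
f 30 31 16
f 4 16 14
f 16 5 15
f 14 15 3
f 16 15 14
f 4 14 21
f 14 3 20
f 21 20 7
f 14 20 21
f 4 21 26
f 21 7 27
f 26 27 9
f 21 27 26
f 4 26 30
f 26 9 33
f 30 33 10
f 26 33 30
f 5 31 19
f 31 10 32
f 19 32 6
f 31 32 19
f 3 15 39
f 15 5 40
f 39 40 12
f 15 40 39
f 7 20 36
f 20 3 35
f 36 35 11
f 20 35 36
f 9 27 28
f 27 7 24
f 28 24 8
f 27 24 28
f 10 33 29
f 33 9 25
f 29 25 2
f 33 25 29
f 44 46 43
f 47 44 43
f 43 46 45
f 45 47 43
f 44 50 46
f 48 44 47
f 48 50 44
f 46 50 45
f 49 47 45
f 45 50 49
f 49 48 47
f 50 48 49
f 52 54 51
f 55 52 51
f 51 54 53
f 53 55 51
f 52 58 54
f 56 52 55
f 56 58 52
f 54 58 53
f 57 55 53
f 53 58 57
f 57 56 55
f 58 56 57
f 60 59 62
f 60 62 61
f 62 59 63
f 62 63 61
f 63 59 64
f 63 64 61
f 64 59 65
f 64 65 61
f 65 59 66
f 65 66 61
f 66 59 67
f 66 67 61
f 67 59 68
f 67 68 61
f 68 59 69
f 68 69 61
f 69 59 70
f 69 70 61
f 70 59 71
f 70 71 61
f 71 59 72
f 71 72 61
f 72 59 60
f 72 60 61



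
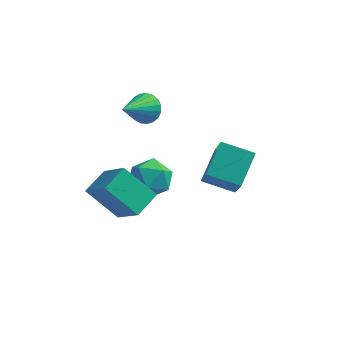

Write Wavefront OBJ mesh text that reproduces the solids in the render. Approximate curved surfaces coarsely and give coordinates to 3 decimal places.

v 0.835 0.685 -1.448
v 1.264 -0.404 0.061
v 1.066 1.851 -0.672
v 1.495 0.762 0.837
v 2.045 0.678 -1.797
v 2.474 -0.411 -0.288
v 2.276 1.844 -1.021
v 2.705 0.755 0.488
v -1.608 0.671 -1.207
v -0.968 1.1 -1.617
v -0.772 -0.46 -1.083
v -0.132 -0.031 -1.493
v -0.376 0.212 -0.692
v -0.893 0.911 -0.768
v -0.847 -0.271 -1.932
v -1.364 0.428 -2.008
v -0.498 0.517 -2.065
v -0.207 0.816 -1.298
v -1.533 -0.176 -1.402
v -1.242 0.123 -0.635
v -1.674 2.731 0.231
v -1.27 2.334 -0.088
v -2.166 1.489 1.149
v -1.114 2.422 0.114
v -1.055 2.563 0.337
v -1.103 2.733 0.542
v -1.249 2.903 0.693
v -1.469 3.043 0.764
v -1.725 3.129 0.743
v -1.971 3.146 0.633
v -2.166 3.091 0.455
v -2.276 2.974 0.237
v -2.282 2.815 0.019
v -2.183 2.641 -0.163
v -1.995 2.483 -0.276
v -1.752 2.368 -0.302
v -1.496 2.315 -0.235
v -1.44 -1.805 -1.631
v -2.598 -1.66 -0.58
v -1.042 -0.873 -1.32
v -2.2 -0.728 -0.27
v -0.52 -2.572 -0.51
v -1.678 -2.427 0.54
v -0.122 -1.64 -0.2
v -1.28 -1.495 0.851
f 2 4 1
f 5 2 1
f 1 4 3
f 3 5 1
f 2 8 4
f 6 2 5
f 6 8 2
f 4 8 3
f 7 5 3
f 3 8 7
f 7 6 5
f 8 6 7
f 9 20 14
f 9 14 10
f 9 10 16
f 9 16 19
f 9 19 20
f 10 14 18
f 14 20 13
f 20 19 11
f 19 16 15
f 16 10 17
f 12 18 13
f 12 13 11
f 12 11 15
f 12 15 17
f 12 17 18
f 13 18 14
f 11 13 20
f 15 11 19
f 17 15 16
f 18 17 10
f 22 21 24
f 22 24 23
f 24 21 25
f 24 25 23
f 25 21 26
f 25 26 23
f 26 21 27
f 26 27 23
f 27 21 28
f 27 28 23
f 28 21 29
f 28 29 23
f 29 21 30
f 29 30 23
f 30 21 31
f 30 31 23
f 31 21 32
f 31 32 23
f 32 21 33
f 32 33 23
f 33 21 34
f 33 34 23
f 34 21 35
f 34 35 23
f 35 21 36
f 35 36 23
f 36 21 37
f 36 37 23
f 37 21 22
f 37 22 23
f 39 41 38
f 42 39 38
f 38 41 40
f 40 42 38
f 39 45 41
f 43 39 42
f 43 45 39
f 41 45 40
f 44 42 40
f 40 45 44
f 44 43 42
f 45 43 44



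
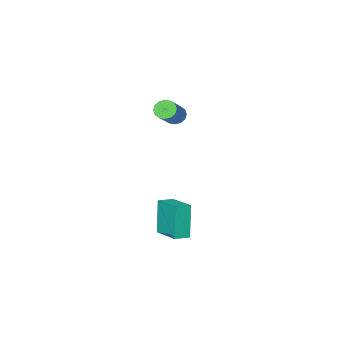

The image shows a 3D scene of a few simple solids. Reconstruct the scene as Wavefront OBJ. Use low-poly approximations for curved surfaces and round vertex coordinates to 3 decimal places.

v 3.273 -1.998 -4.314
v 2.866 -2.481 -2.448
v 3.447 -0.312 -3.84
v 3.039 -0.795 -1.974
v 4.101 -2.125 -4.166
v 3.693 -2.608 -2.3
v 4.274 -0.439 -3.692
v 3.867 -0.922 -1.826
v 1.495 -4.215 2.27
v 1.708 -3.902 1.818
v 2.879 -3.112 2.918
v 2.665 -3.425 3.37
v 1.484 -3.73 1.934
v 2.655 -2.941 3.034
v 1.262 -3.688 2.14
v 2.433 -2.899 3.24
v 1.103 -3.788 2.381
v 2.274 -2.998 3.481
v 1.048 -4.001 2.592
v 2.219 -3.212 3.692
v 1.114 -4.272 2.717
v 2.284 -3.483 3.817
v 1.281 -4.528 2.722
v 2.452 -3.738 3.822
v 1.505 -4.699 2.606
v 2.676 -3.91 3.706
v 1.727 -4.741 2.4
v 2.898 -3.952 3.5
v 1.886 -4.642 2.159
v 3.057 -3.852 3.259
v 1.941 -4.428 1.948
v 3.112 -3.639 3.048
v 1.876 -4.157 1.823
v 3.046 -3.368 2.923
f 2 4 1
f 5 2 1
f 1 4 3
f 3 5 1
f 2 8 4
f 6 2 5
f 6 8 2
f 4 8 3
f 7 5 3
f 3 8 7
f 7 6 5
f 8 6 7
f 10 9 13
f 10 13 11
f 11 13 14
f 11 14 12
f 13 9 15
f 13 15 14
f 14 15 16
f 14 16 12
f 15 9 17
f 15 17 16
f 16 17 18
f 16 18 12
f 17 9 19
f 17 19 18
f 18 19 20
f 18 20 12
f 19 9 21
f 19 21 20
f 20 21 22
f 20 22 12
f 21 9 23
f 21 23 22
f 22 23 24
f 22 24 12
f 23 9 25
f 23 25 24
f 24 25 26
f 24 26 12
f 25 9 27
f 25 27 26
f 26 27 28
f 26 28 12
f 27 9 29
f 27 29 28
f 28 29 30
f 28 30 12
f 29 9 31
f 29 31 30
f 30 31 32
f 30 32 12
f 31 9 33
f 31 33 32
f 32 33 34
f 32 34 12
f 33 9 10
f 33 10 34
f 34 10 11
f 34 11 12



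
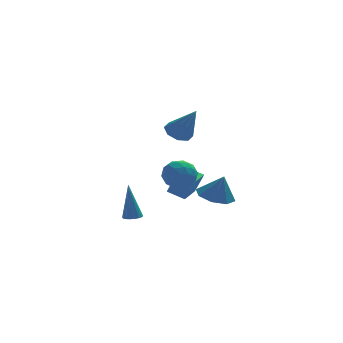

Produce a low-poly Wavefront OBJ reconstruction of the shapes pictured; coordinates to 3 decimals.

v -0.127 -0.423 0.147
v 0.574 -0.258 0.694
v 0.546 -1.622 -0.354
v 1.247 -1.457 0.193
v 0.451 -1.708 0.541
v 0.035 -0.967 0.851
v 1.085 -0.913 -0.511
v 0.669 -0.172 -0.201
v 1.323 -0.561 0.288
v 0.931 -1.052 0.938
v 0.189 -0.828 -0.598
v -0.203 -1.319 0.052
v 0.165 -0.235 0.464
v 0.955 -1.645 -0.124
v 0.488 -1.792 0.08
v 0.899 -1.695 0.402
v -0.152 -0.652 0.556
v 0.26 -0.555 0.878
v 0.187 -1.407 0.788
v 0.86 -1.325 -0.538
v 1.272 -1.228 -0.216
v 0.221 -0.185 -0.062
v 0.632 -0.088 0.26
v 0.933 -0.473 -0.448
v 1.017 -0.316 0.547
v 1.412 -1.021 0.253
v 1.317 -0.701 -0.161
v 1.073 -0.266 0.021
v 0.786 -0.605 0.929
v 1.182 -1.31 0.635
v 0.714 -1.457 0.84
v 0.469 -1.022 1.021
v 1.226 -0.783 0.69
v -0.062 -0.57 -0.295
v 0.334 -1.275 -0.589
v 0.651 -0.858 -0.681
v 0.406 -0.423 -0.5
v -0.292 -0.859 0.087
v 0.103 -1.564 -0.207
v 0.047 -1.614 0.319
v -0.197 -1.179 0.501
v -0.106 -1.097 -0.35
v 0.691 0.2 2.53
v 1.069 -0.295 2.094
v 1.389 -0.66 4.11
v 1.382 0.181 2.214
v 1.29 0.667 2.519
v 0.847 0.88 2.831
v 0.313 0.694 2.966
v -0 0.219 2.845
v 0.092 -0.268 2.54
v 0.534 -0.48 2.229
v 2.12 -1.798 -0.942
v 2.993 -2.125 -1.244
v 2.48 -2.002 0.322
v 2.99 -1.384 -1.123
v 2.477 -0.886 -0.896
v 1.755 -0.922 -0.696
v 1.247 -1.471 -0.64
v 1.25 -2.211 -0.761
v 1.763 -2.709 -0.988
v 2.485 -2.673 -1.188
v 0.483 2.497 -2.304
v 0.896 2.223 -1.101
v 1.176 3.666 -2.275
v 1.589 3.392 -1.073
v 1.291 2.028 -2.687
v 1.704 1.754 -1.485
v 1.984 3.197 -2.659
v 2.397 2.923 -1.456
v -1.257 2.2 -3.797
v -0.888 2.551 -3.815
v -1.423 2.48 -1.723
v -1.076 2.674 -3.847
v -1.3 2.703 -3.869
v -1.515 2.632 -3.876
v -1.68 2.476 -3.869
v -1.76 2.265 -3.846
v -1.741 2.041 -3.815
v -1.626 1.848 -3.779
v -1.437 1.726 -3.748
v -1.213 1.697 -3.726
v -0.998 1.768 -3.718
v -0.834 1.924 -3.726
v -0.753 2.135 -3.748
v -0.772 2.359 -3.78
f 1 38 17
f 38 12 41
f 17 41 6
f 38 41 17
f 1 17 13
f 17 6 18
f 13 18 2
f 17 18 13
f 1 13 22
f 13 2 23
f 22 23 8
f 13 23 22
f 1 22 34
f 22 8 37
f 34 37 11
f 22 37 34
f 1 34 38
f 34 11 42
f 38 42 12
f 34 42 38
f 2 18 29
f 18 6 32
f 29 32 10
f 18 32 29
f 6 41 19
f 41 12 40
f 19 40 5
f 41 40 19
f 12 42 39
f 42 11 35
f 39 35 3
f 42 35 39
f 11 37 36
f 37 8 24
f 36 24 7
f 37 24 36
f 8 23 28
f 23 2 25
f 28 25 9
f 23 25 28
f 4 30 16
f 30 10 31
f 16 31 5
f 30 31 16
f 4 16 14
f 16 5 15
f 14 15 3
f 16 15 14
f 4 14 21
f 14 3 20
f 21 20 7
f 14 20 21
f 4 21 26
f 21 7 27
f 26 27 9
f 21 27 26
f 4 26 30
f 26 9 33
f 30 33 10
f 26 33 30
f 5 31 19
f 31 10 32
f 19 32 6
f 31 32 19
f 3 15 39
f 15 5 40
f 39 40 12
f 15 40 39
f 7 20 36
f 20 3 35
f 36 35 11
f 20 35 36
f 9 27 28
f 27 7 24
f 28 24 8
f 27 24 28
f 10 33 29
f 33 9 25
f 29 25 2
f 33 25 29
f 44 43 46
f 44 46 45
f 46 43 47
f 46 47 45
f 47 43 48
f 47 48 45
f 48 43 49
f 48 49 45
f 49 43 50
f 49 50 45
f 50 43 51
f 50 51 45
f 51 43 52
f 51 52 45
f 52 43 44
f 52 44 45
f 54 53 56
f 54 56 55
f 56 53 57
f 56 57 55
f 57 53 58
f 57 58 55
f 58 53 59
f 58 59 55
f 59 53 60
f 59 60 55
f 60 53 61
f 60 61 55
f 61 53 62
f 61 62 55
f 62 53 54
f 62 54 55
f 64 66 63
f 67 64 63
f 63 66 65
f 65 67 63
f 64 70 66
f 68 64 67
f 68 70 64
f 66 70 65
f 69 67 65
f 65 70 69
f 69 68 67
f 70 68 69
f 72 71 74
f 72 74 73
f 74 71 75
f 74 75 73
f 75 71 76
f 75 76 73
f 76 71 77
f 76 77 73
f 77 71 78
f 77 78 73
f 78 71 79
f 78 79 73
f 79 71 80
f 79 80 73
f 80 71 81
f 80 81 73
f 81 71 82
f 81 82 73
f 82 71 83
f 82 83 73
f 83 71 84
f 83 84 73
f 84 71 85
f 84 85 73
f 85 71 86
f 85 86 73
f 86 71 72
f 86 72 73



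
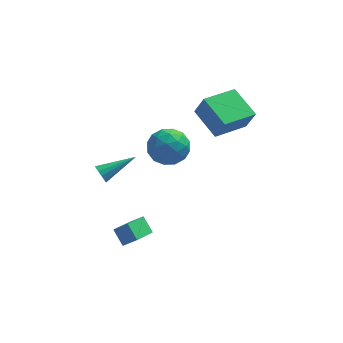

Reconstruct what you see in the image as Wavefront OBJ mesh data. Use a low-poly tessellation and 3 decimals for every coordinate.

v 1.378 1.5 3.317
v 1.806 1.228 4.492
v 2.929 2.643 3.017
v 3.357 2.37 4.192
v 2.303 0.07 2.648
v 2.731 -0.203 3.823
v 3.854 1.212 2.348
v 4.282 0.94 3.523
v -0.89 2.103 0.408
v -0.294 2.272 -0.544
v 0.574 1.308 1.184
v 1.17 1.477 0.232
v 0.868 2.361 0.877
v -0.037 2.853 0.398
v 0.317 0.727 0.242
v -0.588 1.219 -0.237
v 0.452 1.422 -0.646
v 0.792 2.431 -0.254
v -0.512 1.149 0.894
v -0.172 2.158 1.286
v -0.72 2.257 -0.136
v 1 1.323 0.776
v 0.823 1.843 1.155
v 1.173 1.942 0.596
v -0.569 2.599 0.417
v -0.219 2.698 -0.142
v 0.464 2.75 0.693
v 0.499 0.882 0.782
v 0.849 0.981 0.223
v -0.893 1.638 0.044
v -0.543 1.737 -0.515
v -0.184 0.83 -0.053
v 0.068 1.857 -0.756
v 0.929 1.389 -0.3
v 0.427 0.949 -0.294
v -0.105 1.238 -0.575
v 0.268 2.45 -0.525
v 1.129 1.983 -0.069
v 0.951 2.503 0.31
v 0.419 2.792 0.028
v 0.707 1.95 -0.585
v -0.849 1.597 0.709
v 0.012 1.13 1.165
v -0.139 0.788 0.612
v -0.671 1.077 0.33
v -0.649 2.191 0.94
v 0.212 1.723 1.396
v 0.385 2.342 1.215
v -0.147 2.631 0.934
v -0.427 1.63 1.225
v -3.133 -2.069 1.961
v -2.889 -2.263 1.545
v -1.487 -1.411 2.619
v -2.969 -1.991 1.474
v -3.101 -1.743 1.557
v -3.244 -1.598 1.769
v -3.351 -1.603 2.041
v -3.389 -1.756 2.288
v -3.345 -2.008 2.432
v -3.234 -2.279 2.425
v -3.091 -2.483 2.272
v -2.961 -2.556 2.019
v -2.886 -2.474 1.749
v -2.176 -2.844 -2.893
v -1.501 -2.969 -2.326
v -2.603 -2.213 -2.245
v -1.928 -2.338 -1.678
v -1.412 -1.662 -3.542
v -0.737 -1.787 -2.975
v -1.839 -1.031 -2.894
v -1.164 -1.156 -2.327
f 2 4 1
f 5 2 1
f 1 4 3
f 3 5 1
f 2 8 4
f 6 2 5
f 6 8 2
f 4 8 3
f 7 5 3
f 3 8 7
f 7 6 5
f 8 6 7
f 9 46 25
f 46 20 49
f 25 49 14
f 46 49 25
f 9 25 21
f 25 14 26
f 21 26 10
f 25 26 21
f 9 21 30
f 21 10 31
f 30 31 16
f 21 31 30
f 9 30 42
f 30 16 45
f 42 45 19
f 30 45 42
f 9 42 46
f 42 19 50
f 46 50 20
f 42 50 46
f 10 26 37
f 26 14 40
f 37 40 18
f 26 40 37
f 14 49 27
f 49 20 48
f 27 48 13
f 49 48 27
f 20 50 47
f 50 19 43
f 47 43 11
f 50 43 47
f 19 45 44
f 45 16 32
f 44 32 15
f 45 32 44
f 16 31 36
f 31 10 33
f 36 33 17
f 31 33 36
f 12 38 24
f 38 18 39
f 24 39 13
f 38 39 24
f 12 24 22
f 24 13 23
f 22 23 11
f 24 23 22
f 12 22 29
f 22 11 28
f 29 28 15
f 22 28 29
f 12 29 34
f 29 15 35
f 34 35 17
f 29 35 34
f 12 34 38
f 34 17 41
f 38 41 18
f 34 41 38
f 13 39 27
f 39 18 40
f 27 40 14
f 39 40 27
f 11 23 47
f 23 13 48
f 47 48 20
f 23 48 47
f 15 28 44
f 28 11 43
f 44 43 19
f 28 43 44
f 17 35 36
f 35 15 32
f 36 32 16
f 35 32 36
f 18 41 37
f 41 17 33
f 37 33 10
f 41 33 37
f 52 51 54
f 52 54 53
f 54 51 55
f 54 55 53
f 55 51 56
f 55 56 53
f 56 51 57
f 56 57 53
f 57 51 58
f 57 58 53
f 58 51 59
f 58 59 53
f 59 51 60
f 59 60 53
f 60 51 61
f 60 61 53
f 61 51 62
f 61 62 53
f 62 51 63
f 62 63 53
f 63 51 52
f 63 52 53
f 65 67 64
f 68 65 64
f 64 67 66
f 66 68 64
f 65 71 67
f 69 65 68
f 69 71 65
f 67 71 66
f 70 68 66
f 66 71 70
f 70 69 68
f 71 69 70



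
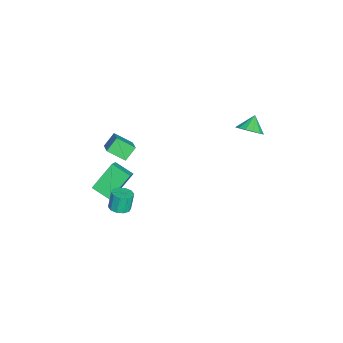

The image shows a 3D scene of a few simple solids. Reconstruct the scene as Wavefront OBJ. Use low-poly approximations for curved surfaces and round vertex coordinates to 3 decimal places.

v 2.003 -4.558 -3.846
v 1.087 -3.581 -2.416
v 2.444 -3.471 -4.307
v 1.528 -2.494 -2.876
v 2.652 -4.626 -3.384
v 1.736 -3.649 -1.953
v 3.093 -3.539 -3.844
v 2.177 -2.562 -2.414
v 0.144 3.754 0.667
v 0.512 3.222 1.187
v -0.604 3.946 1.393
v 0.692 3.603 1.271
v 0.725 4.024 1.193
v 0.603 4.373 0.975
v 0.357 4.556 0.673
v 0.054 4.524 0.37
v -0.225 4.285 0.147
v -0.405 3.905 0.062
v -0.438 3.483 0.14
v -0.316 3.134 0.359
v -0.07 2.952 0.66
v 0.233 2.983 0.963
v -0.179 -4.467 -2.267
v -0.738 -3.991 -1.56
v -0.161 -3.407 -2.967
v -0.721 -2.931 -2.259
v 0.841 -4.109 -1.701
v 0.281 -3.633 -0.993
v 0.858 -3.049 -2.4
v 0.299 -2.573 -1.693
v 3.985 -2.831 -3.559
v 4.593 -2.877 -3.4
v 4.322 -2.735 -2.322
v 3.715 -2.689 -2.481
v 4.515 -2.502 -3.469
v 4.244 -2.36 -2.391
v 4.235 -2.252 -3.572
v 3.964 -2.111 -2.495
v 3.859 -2.224 -3.67
v 3.588 -2.082 -2.593
v 3.532 -2.427 -3.726
v 3.261 -2.285 -2.648
v 3.378 -2.785 -3.718
v 3.107 -2.643 -2.64
v 3.456 -3.16 -3.649
v 3.185 -3.018 -2.571
v 3.736 -3.409 -3.545
v 3.465 -3.268 -2.468
v 4.112 -3.438 -3.447
v 3.841 -3.296 -2.37
v 4.439 -3.235 -3.392
v 4.168 -3.093 -2.314
f 2 4 1
f 5 2 1
f 1 4 3
f 3 5 1
f 2 8 4
f 6 2 5
f 6 8 2
f 4 8 3
f 7 5 3
f 3 8 7
f 7 6 5
f 8 6 7
f 10 9 12
f 10 12 11
f 12 9 13
f 12 13 11
f 13 9 14
f 13 14 11
f 14 9 15
f 14 15 11
f 15 9 16
f 15 16 11
f 16 9 17
f 16 17 11
f 17 9 18
f 17 18 11
f 18 9 19
f 18 19 11
f 19 9 20
f 19 20 11
f 20 9 21
f 20 21 11
f 21 9 22
f 21 22 11
f 22 9 10
f 22 10 11
f 24 26 23
f 27 24 23
f 23 26 25
f 25 27 23
f 24 30 26
f 28 24 27
f 28 30 24
f 26 30 25
f 29 27 25
f 25 30 29
f 29 28 27
f 30 28 29
f 32 31 35
f 32 35 33
f 33 35 36
f 33 36 34
f 35 31 37
f 35 37 36
f 36 37 38
f 36 38 34
f 37 31 39
f 37 39 38
f 38 39 40
f 38 40 34
f 39 31 41
f 39 41 40
f 40 41 42
f 40 42 34
f 41 31 43
f 41 43 42
f 42 43 44
f 42 44 34
f 43 31 45
f 43 45 44
f 44 45 46
f 44 46 34
f 45 31 47
f 45 47 46
f 46 47 48
f 46 48 34
f 47 31 49
f 47 49 48
f 48 49 50
f 48 50 34
f 49 31 51
f 49 51 50
f 50 51 52
f 50 52 34
f 51 31 32
f 51 32 52
f 52 32 33
f 52 33 34

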